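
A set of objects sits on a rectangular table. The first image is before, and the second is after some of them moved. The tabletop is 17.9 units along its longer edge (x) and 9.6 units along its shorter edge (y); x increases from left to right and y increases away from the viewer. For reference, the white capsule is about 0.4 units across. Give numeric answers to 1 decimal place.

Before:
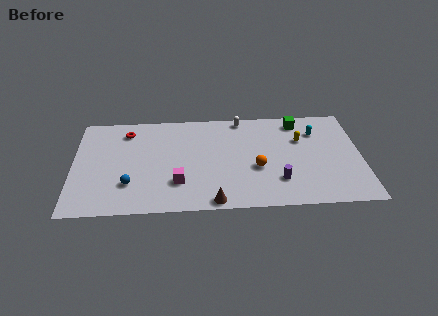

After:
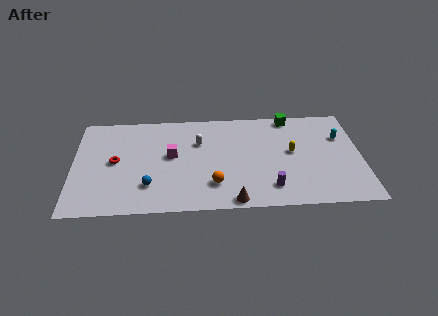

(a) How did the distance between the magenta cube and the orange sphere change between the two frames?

-1.1

They were about 5.0 units apart before and 3.9 after — 1.1 units closer together.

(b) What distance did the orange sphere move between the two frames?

3.0

From (11.4, 3.8) to (8.7, 2.4), the orange sphere covered √(2.7² + 1.4²) ≈ 3.0 units.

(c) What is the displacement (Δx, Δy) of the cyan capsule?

(1.5, -0.6)

The cyan capsule was at about (15.2, 7.1) and moved to about (16.7, 6.5).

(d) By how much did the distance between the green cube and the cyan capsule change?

+2.2

Before: roughly 1.6 units apart; after: 3.8. That's 2.2 units further apart.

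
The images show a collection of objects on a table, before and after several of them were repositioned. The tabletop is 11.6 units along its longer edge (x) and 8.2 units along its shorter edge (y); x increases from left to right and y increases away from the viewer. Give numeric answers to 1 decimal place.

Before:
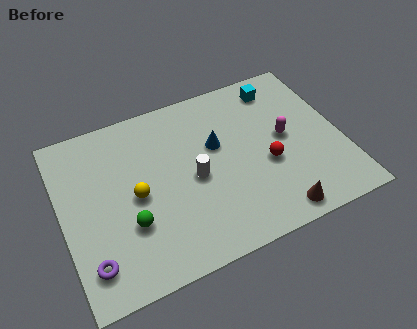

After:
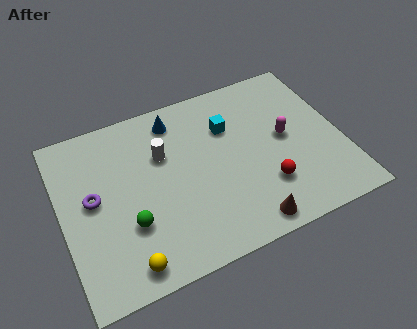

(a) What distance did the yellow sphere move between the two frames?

3.0

The yellow sphere moved from about (3.0, 3.9) to (2.3, 1.0), a distance of √(0.7² + 2.9²) ≈ 3.0.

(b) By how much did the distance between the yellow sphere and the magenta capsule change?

+1.4

Before: roughly 6.3 units apart; after: 7.7. That's 1.4 units further apart.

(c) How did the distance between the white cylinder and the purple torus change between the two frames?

-1.8

They were about 5.0 units apart before and 3.2 after — 1.8 units closer together.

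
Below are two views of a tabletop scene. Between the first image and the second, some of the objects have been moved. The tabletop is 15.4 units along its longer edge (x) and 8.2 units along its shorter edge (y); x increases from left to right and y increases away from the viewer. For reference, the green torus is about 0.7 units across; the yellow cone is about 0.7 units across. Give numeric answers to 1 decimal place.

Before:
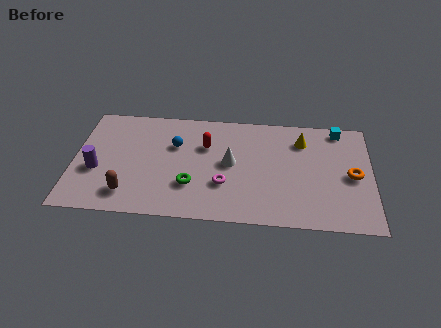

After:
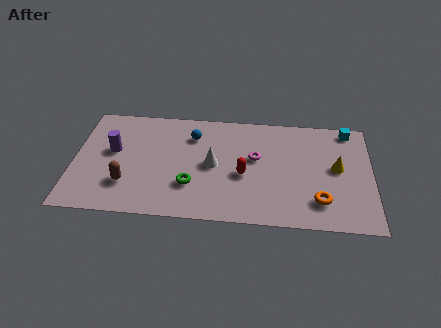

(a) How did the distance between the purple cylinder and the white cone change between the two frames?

-1.8

The distance was about 7.0 in the first image and 5.2 in the second, so they moved 1.8 units closer together.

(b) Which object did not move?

the green torus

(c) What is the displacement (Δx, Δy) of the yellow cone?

(1.8, -1.9)

The yellow cone was at about (11.8, 6.3) and moved to about (13.6, 4.4).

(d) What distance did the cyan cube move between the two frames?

0.5

The cyan cube was near (13.7, 7.3) before and (14.2, 7.3) after, so it travelled √(0.5² + 0.0²) ≈ 0.5 units.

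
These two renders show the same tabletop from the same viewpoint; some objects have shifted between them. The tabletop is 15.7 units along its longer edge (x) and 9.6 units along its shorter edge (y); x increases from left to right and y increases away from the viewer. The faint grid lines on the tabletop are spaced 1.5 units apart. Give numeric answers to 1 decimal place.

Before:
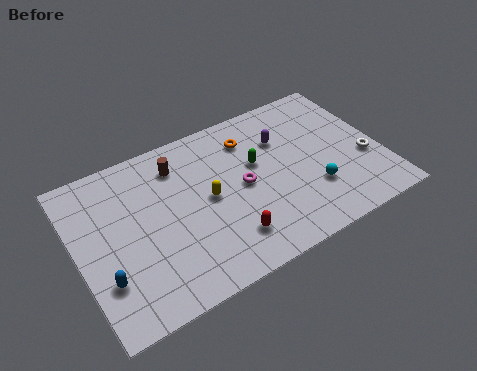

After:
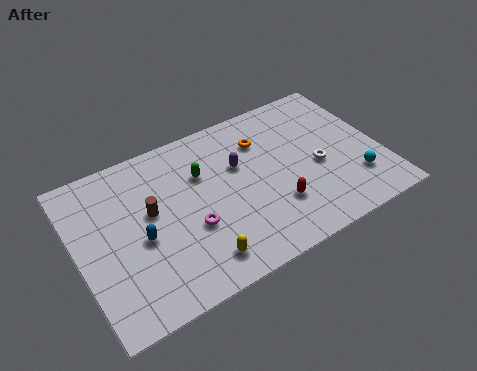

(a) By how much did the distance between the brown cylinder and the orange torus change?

+2.5

Before: roughly 3.8 units apart; after: 6.3. That's 2.5 units further apart.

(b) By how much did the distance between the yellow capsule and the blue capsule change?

-2.3

Before: roughly 6.0 units apart; after: 3.7. That's 2.3 units closer together.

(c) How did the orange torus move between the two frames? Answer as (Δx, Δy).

(0.6, -0.4)

From the two frames, the orange torus sits at roughly (9.3, 7.5) before and (9.9, 7.1) after.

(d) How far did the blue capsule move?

2.4

The blue capsule moved from about (1.1, 2.8) to (3.1, 4.2), a distance of √(2.0² + 1.4²) ≈ 2.4.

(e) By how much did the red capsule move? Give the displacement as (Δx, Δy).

(2.6, 0.7)

From the two frames, the red capsule sits at roughly (7.3, 2.1) before and (9.9, 2.8) after.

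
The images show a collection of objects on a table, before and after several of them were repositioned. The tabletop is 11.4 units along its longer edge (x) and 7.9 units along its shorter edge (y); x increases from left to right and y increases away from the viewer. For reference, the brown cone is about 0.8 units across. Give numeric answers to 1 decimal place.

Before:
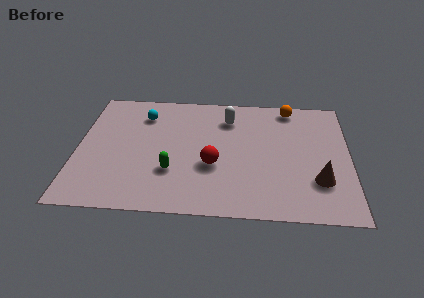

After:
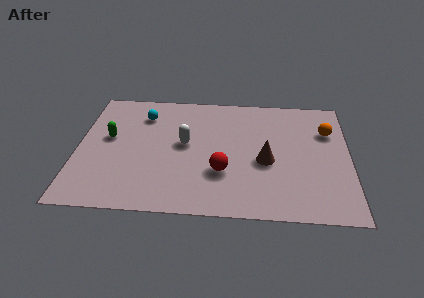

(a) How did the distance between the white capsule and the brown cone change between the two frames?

-1.9

Before: roughly 5.4 units apart; after: 3.5. That's 1.9 units closer together.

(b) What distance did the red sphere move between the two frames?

0.6

The red sphere moved from about (5.7, 3.0) to (6.1, 2.6), a distance of √(0.4² + 0.4²) ≈ 0.6.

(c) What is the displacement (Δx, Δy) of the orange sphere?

(1.6, -1.5)

From the two frames, the orange sphere sits at roughly (8.9, 7.0) before and (10.5, 5.5) after.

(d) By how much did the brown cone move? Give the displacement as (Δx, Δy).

(-2.2, 1.1)

The brown cone started near (10.1, 2.3) and ended near (7.9, 3.4).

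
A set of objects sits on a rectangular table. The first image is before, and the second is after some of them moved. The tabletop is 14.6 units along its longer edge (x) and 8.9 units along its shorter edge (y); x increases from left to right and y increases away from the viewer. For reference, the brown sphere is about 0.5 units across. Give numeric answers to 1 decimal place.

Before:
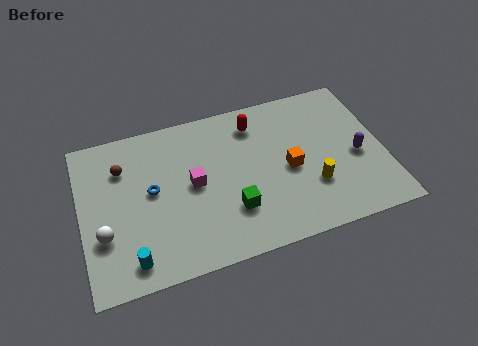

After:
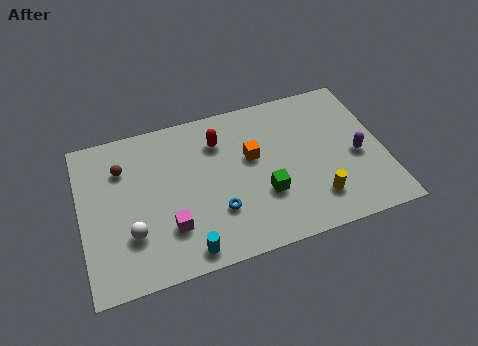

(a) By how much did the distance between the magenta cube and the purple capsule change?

+1.4

Before: roughly 7.9 units apart; after: 9.3. That's 1.4 units further apart.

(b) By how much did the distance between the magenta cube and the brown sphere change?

+0.7

Before: roughly 3.8 units apart; after: 4.5. That's 0.7 units further apart.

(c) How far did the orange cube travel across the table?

2.1

From (10.0, 4.1) to (8.3, 5.3), the orange cube covered √(1.7² + 1.2²) ≈ 2.1 units.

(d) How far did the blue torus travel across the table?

3.7

The blue torus moved from about (3.4, 4.8) to (6.4, 2.7), a distance of √(3.0² + 2.1²) ≈ 3.7.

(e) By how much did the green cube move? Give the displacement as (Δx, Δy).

(1.6, 0.4)

From the two frames, the green cube sits at roughly (7.1, 2.6) before and (8.7, 3.0) after.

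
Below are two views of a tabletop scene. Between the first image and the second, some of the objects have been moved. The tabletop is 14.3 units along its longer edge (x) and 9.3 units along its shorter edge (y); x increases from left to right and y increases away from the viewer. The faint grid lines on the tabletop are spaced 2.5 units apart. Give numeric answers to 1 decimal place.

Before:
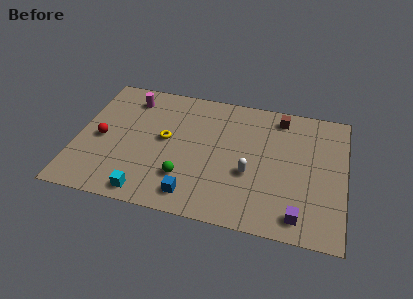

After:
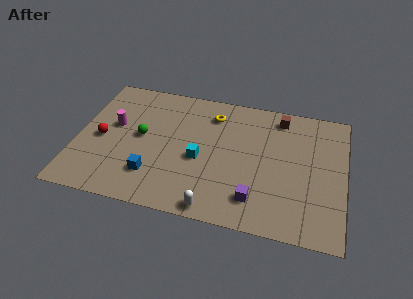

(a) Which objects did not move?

the brown cube and the red sphere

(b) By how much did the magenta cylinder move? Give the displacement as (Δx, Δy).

(-0.7, -2.2)

From the two frames, the magenta cylinder sits at roughly (2.6, 7.6) before and (1.9, 5.4) after.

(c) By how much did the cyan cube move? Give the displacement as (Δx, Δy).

(2.6, 3.0)

From the two frames, the cyan cube sits at roughly (4.0, 1.0) before and (6.6, 4.0) after.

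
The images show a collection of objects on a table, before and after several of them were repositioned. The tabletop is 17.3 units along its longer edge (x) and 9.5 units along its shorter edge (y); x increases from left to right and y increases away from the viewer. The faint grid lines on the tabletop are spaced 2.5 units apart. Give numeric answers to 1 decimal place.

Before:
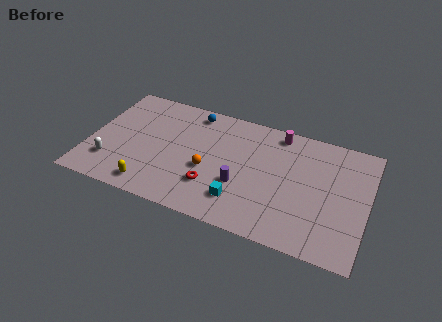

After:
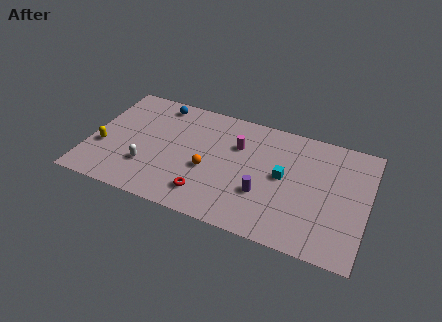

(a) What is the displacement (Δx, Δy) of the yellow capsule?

(-3.3, 2.2)

The yellow capsule was at about (4.2, 1.3) and moved to about (0.9, 3.5).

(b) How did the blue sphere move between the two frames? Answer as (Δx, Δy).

(-2.2, 0.0)

From the two frames, the blue sphere sits at roughly (6.1, 8.3) before and (3.9, 8.3) after.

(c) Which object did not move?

the orange sphere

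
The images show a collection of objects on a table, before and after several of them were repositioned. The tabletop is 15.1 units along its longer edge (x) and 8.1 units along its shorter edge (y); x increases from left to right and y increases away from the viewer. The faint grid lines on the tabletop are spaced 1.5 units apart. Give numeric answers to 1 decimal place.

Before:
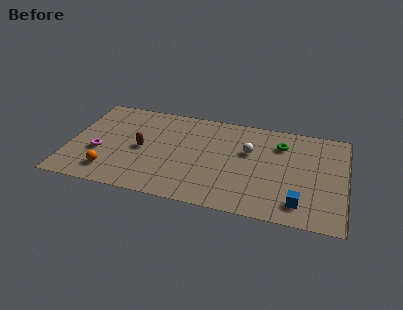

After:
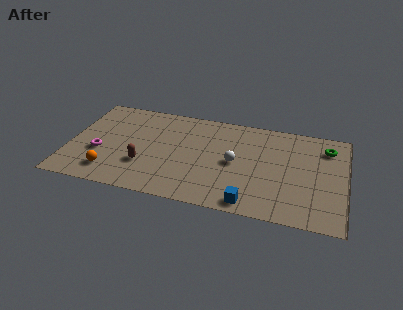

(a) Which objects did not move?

the magenta torus and the orange sphere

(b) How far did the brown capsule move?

1.3

The brown capsule was near (4.0, 3.9) before and (4.2, 2.6) after, so it travelled √(0.2² + 1.3²) ≈ 1.3 units.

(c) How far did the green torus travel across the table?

2.5

The green torus was near (11.5, 6.1) before and (14.0, 6.4) after, so it travelled √(2.5² + 0.3²) ≈ 2.5 units.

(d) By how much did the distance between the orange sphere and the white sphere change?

-1.1

The distance was about 8.2 in the first image and 7.1 in the second, so they moved 1.1 units closer together.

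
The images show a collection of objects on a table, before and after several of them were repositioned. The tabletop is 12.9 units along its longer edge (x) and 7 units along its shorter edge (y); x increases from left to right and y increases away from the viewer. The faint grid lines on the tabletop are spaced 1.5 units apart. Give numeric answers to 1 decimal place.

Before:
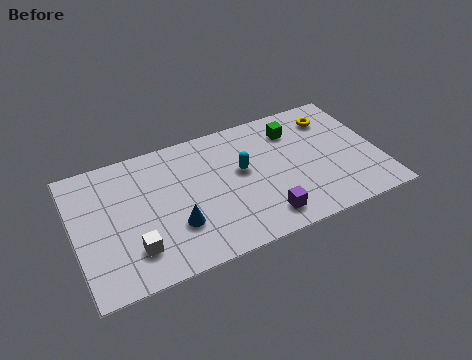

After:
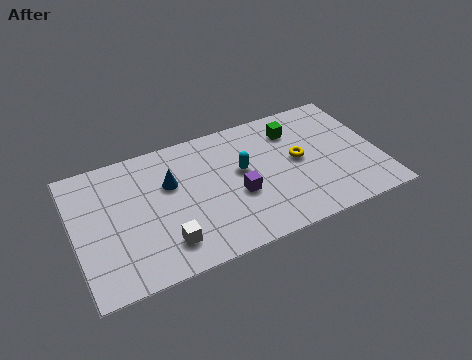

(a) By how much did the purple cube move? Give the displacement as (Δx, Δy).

(-0.9, 1.6)

From the two frames, the purple cube sits at roughly (7.7, 1.2) before and (6.8, 2.8) after.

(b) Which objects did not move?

the cyan capsule and the green cube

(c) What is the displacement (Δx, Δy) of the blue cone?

(0.0, 2.3)

From the two frames, the blue cone sits at roughly (4.1, 2.2) before and (4.1, 4.5) after.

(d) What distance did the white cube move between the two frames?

1.3

The white cube was near (2.3, 1.7) before and (3.6, 1.5) after, so it travelled √(1.3² + 0.2²) ≈ 1.3 units.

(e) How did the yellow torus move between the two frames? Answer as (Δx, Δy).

(-1.7, -1.8)

The yellow torus was at about (11.2, 5.5) and moved to about (9.5, 3.7).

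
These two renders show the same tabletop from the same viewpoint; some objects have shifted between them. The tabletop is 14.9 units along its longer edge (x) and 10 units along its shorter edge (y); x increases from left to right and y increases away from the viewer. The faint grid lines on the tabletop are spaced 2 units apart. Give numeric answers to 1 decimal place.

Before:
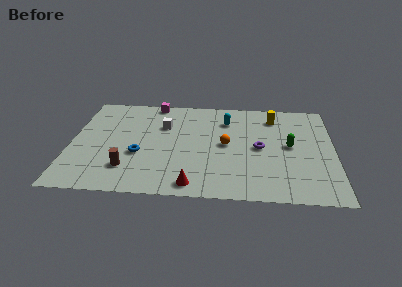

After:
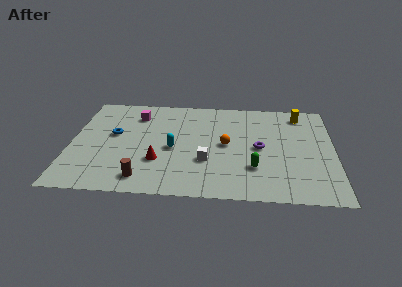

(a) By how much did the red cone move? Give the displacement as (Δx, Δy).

(-2.0, 2.1)

The red cone was at about (7.0, 1.1) and moved to about (5.0, 3.2).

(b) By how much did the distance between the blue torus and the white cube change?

+2.5

They were about 3.3 units apart before and 5.8 after — 2.5 units further apart.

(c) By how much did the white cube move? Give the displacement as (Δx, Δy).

(2.5, -3.4)

The white cube started near (5.2, 6.8) and ended near (7.7, 3.4).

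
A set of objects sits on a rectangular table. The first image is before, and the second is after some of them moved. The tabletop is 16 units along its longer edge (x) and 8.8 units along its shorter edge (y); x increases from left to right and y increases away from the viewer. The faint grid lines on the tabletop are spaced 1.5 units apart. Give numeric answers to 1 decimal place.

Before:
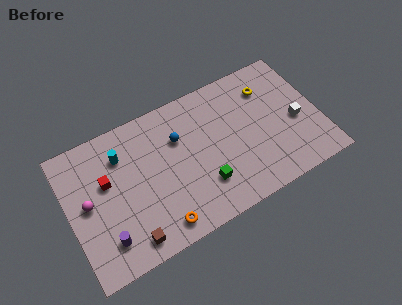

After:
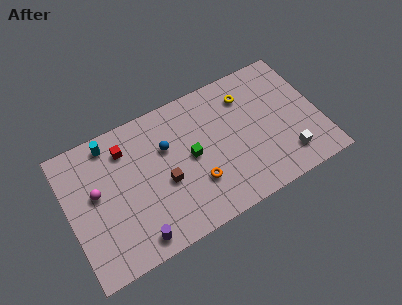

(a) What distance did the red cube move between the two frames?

2.1

From (2.5, 5.4) to (3.9, 6.9), the red cube covered √(1.4² + 1.5²) ≈ 2.1 units.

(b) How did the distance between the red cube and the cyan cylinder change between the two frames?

-0.4

They were about 1.6 units apart before and 1.2 after — 0.4 units closer together.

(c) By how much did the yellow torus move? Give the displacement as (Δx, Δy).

(-1.4, 0.1)

From the two frames, the yellow torus sits at roughly (13.1, 6.7) before and (11.7, 6.8) after.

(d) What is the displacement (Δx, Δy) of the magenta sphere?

(0.6, 0.4)

The magenta sphere was at about (1.2, 4.6) and moved to about (1.8, 5.0).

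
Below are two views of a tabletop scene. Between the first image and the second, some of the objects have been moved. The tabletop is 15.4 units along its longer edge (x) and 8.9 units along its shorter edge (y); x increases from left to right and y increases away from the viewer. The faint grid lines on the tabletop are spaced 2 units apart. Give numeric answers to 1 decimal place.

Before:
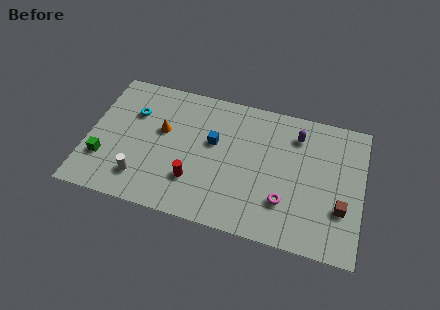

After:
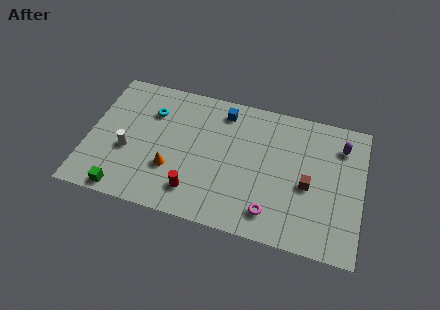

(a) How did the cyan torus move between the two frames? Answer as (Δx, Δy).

(1.0, 0.3)

From the two frames, the cyan torus sits at roughly (2.4, 6.1) before and (3.4, 6.4) after.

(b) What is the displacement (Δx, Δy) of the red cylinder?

(0.1, -0.7)

The red cylinder was at about (6.1, 2.5) and moved to about (6.2, 1.8).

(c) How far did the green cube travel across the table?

2.2

The green cube was near (1.0, 2.6) before and (2.3, 0.8) after, so it travelled √(1.3² + 1.8²) ≈ 2.2 units.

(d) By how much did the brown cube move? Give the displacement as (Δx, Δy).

(-1.9, 1.0)

The brown cube was at about (14.3, 2.9) and moved to about (12.4, 3.9).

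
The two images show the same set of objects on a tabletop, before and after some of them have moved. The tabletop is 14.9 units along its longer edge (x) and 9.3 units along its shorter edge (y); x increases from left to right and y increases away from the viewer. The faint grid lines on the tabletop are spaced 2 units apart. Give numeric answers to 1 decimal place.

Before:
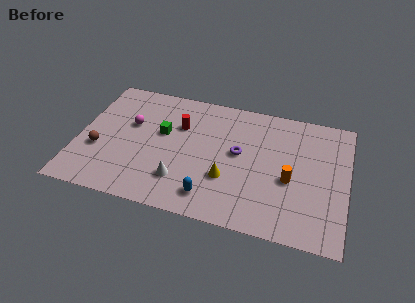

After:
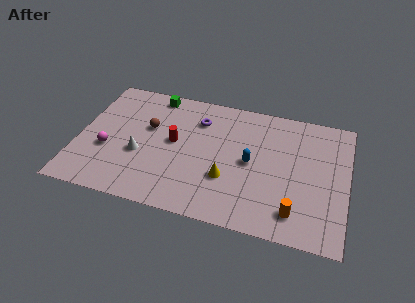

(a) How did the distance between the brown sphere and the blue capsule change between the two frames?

-0.7

Before: roughly 6.6 units apart; after: 5.9. That's 0.7 units closer together.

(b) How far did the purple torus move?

3.1

The purple torus moved from about (8.9, 5.1) to (6.5, 7.0), a distance of √(2.4² + 1.9²) ≈ 3.1.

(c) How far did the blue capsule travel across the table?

3.6

The blue capsule was near (7.6, 1.6) before and (9.6, 4.6) after, so it travelled √(2.0² + 3.0²) ≈ 3.6 units.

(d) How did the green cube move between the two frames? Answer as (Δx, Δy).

(-0.7, 2.8)

The green cube was at about (4.6, 5.5) and moved to about (3.9, 8.3).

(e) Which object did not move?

the yellow cone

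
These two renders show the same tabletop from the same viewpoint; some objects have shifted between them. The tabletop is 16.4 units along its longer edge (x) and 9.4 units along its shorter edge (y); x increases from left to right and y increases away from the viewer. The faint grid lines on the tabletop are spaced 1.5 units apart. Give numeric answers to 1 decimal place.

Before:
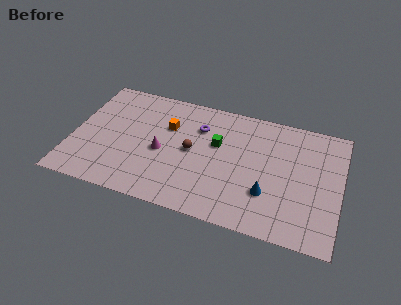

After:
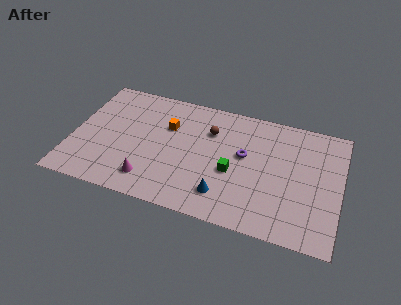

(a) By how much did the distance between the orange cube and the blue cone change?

-1.5

The distance was about 7.2 in the first image and 5.7 in the second, so they moved 1.5 units closer together.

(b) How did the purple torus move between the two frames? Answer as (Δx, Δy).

(2.9, -1.4)

The purple torus started near (7.6, 6.8) and ended near (10.5, 5.4).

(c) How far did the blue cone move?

2.8

From (12.1, 2.9) to (9.5, 2.0), the blue cone covered √(2.6² + 0.9²) ≈ 2.8 units.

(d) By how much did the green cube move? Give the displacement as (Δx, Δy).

(1.1, -1.9)

From the two frames, the green cube sits at roughly (8.8, 5.8) before and (9.9, 3.9) after.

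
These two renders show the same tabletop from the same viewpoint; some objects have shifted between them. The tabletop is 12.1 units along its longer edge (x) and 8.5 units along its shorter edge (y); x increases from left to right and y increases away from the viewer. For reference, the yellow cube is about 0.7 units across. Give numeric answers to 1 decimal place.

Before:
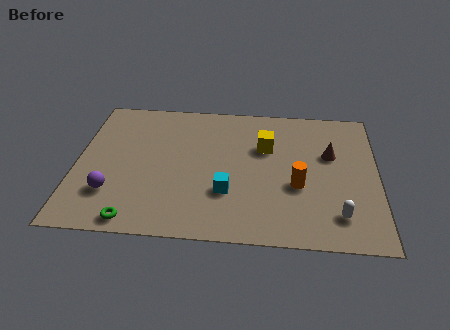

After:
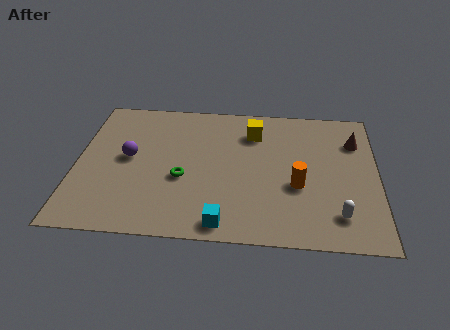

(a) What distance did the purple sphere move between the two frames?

2.3

The purple sphere was near (1.5, 2.3) before and (2.1, 4.5) after, so it travelled √(0.6² + 2.2²) ≈ 2.3 units.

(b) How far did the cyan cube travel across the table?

1.8

From (6.1, 2.7) to (6.0, 0.9), the cyan cube covered √(0.1² + 1.8²) ≈ 1.8 units.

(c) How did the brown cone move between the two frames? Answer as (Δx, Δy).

(1.0, 0.9)

From the two frames, the brown cone sits at roughly (10.2, 5.3) before and (11.2, 6.2) after.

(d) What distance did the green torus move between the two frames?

3.2

From (2.5, 0.8) to (4.3, 3.4), the green torus covered √(1.8² + 2.6²) ≈ 3.2 units.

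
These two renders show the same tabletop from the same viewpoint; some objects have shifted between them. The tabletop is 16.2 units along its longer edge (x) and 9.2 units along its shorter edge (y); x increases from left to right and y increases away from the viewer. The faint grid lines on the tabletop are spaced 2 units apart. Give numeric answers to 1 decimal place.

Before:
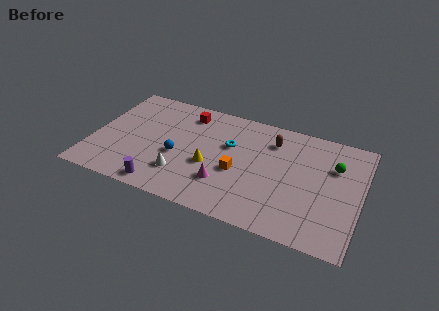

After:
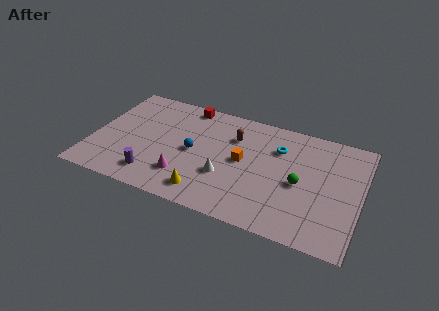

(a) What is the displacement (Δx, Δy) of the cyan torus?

(2.9, 0.8)

From the two frames, the cyan torus sits at roughly (8.2, 5.8) before and (11.1, 6.6) after.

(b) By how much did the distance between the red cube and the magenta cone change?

+0.3

Before: roughly 5.7 units apart; after: 6.0. That's 0.3 units further apart.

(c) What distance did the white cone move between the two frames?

2.7

From (5.6, 2.4) to (8.2, 3.2), the white cone covered √(2.6² + 0.8²) ≈ 2.7 units.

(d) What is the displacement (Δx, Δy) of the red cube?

(-0.1, 0.7)

The red cube was at about (5.4, 7.6) and moved to about (5.3, 8.3).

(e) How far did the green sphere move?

2.8

The green sphere was near (14.5, 6.3) before and (12.6, 4.2) after, so it travelled √(1.9² + 2.1²) ≈ 2.8 units.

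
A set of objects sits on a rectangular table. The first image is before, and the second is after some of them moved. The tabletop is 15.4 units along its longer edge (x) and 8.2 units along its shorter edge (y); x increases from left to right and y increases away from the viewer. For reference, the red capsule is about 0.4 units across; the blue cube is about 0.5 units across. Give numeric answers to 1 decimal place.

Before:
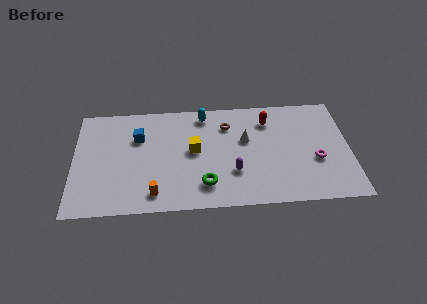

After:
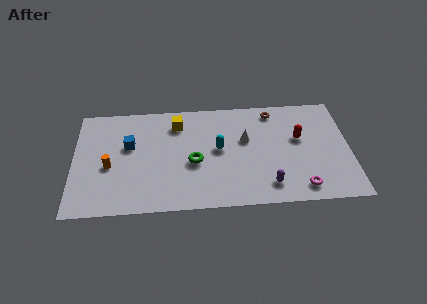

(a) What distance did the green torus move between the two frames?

1.8

From (7.3, 1.8) to (6.7, 3.5), the green torus covered √(0.6² + 1.7²) ≈ 1.8 units.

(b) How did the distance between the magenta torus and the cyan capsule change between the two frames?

-1.8

They were about 7.3 units apart before and 5.5 after — 1.8 units closer together.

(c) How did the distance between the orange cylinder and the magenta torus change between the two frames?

+1.6

They were about 9.2 units apart before and 10.8 after — 1.6 units further apart.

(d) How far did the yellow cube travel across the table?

2.3

From (6.7, 4.4) to (5.8, 6.5), the yellow cube covered √(0.9² + 2.1²) ≈ 2.3 units.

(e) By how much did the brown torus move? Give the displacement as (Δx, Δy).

(2.6, 0.9)

From the two frames, the brown torus sits at roughly (8.6, 6.2) before and (11.2, 7.1) after.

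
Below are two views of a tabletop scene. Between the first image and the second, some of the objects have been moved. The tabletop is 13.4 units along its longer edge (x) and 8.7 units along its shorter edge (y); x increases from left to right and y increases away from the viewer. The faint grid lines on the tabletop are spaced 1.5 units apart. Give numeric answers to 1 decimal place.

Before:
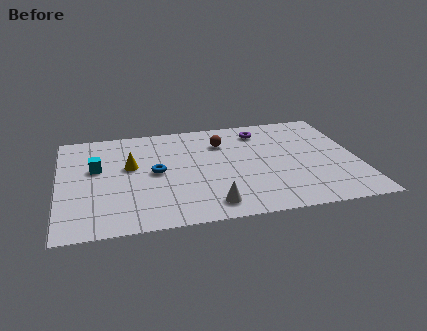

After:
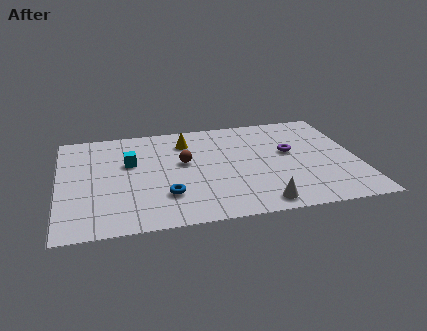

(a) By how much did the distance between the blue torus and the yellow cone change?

+3.2

Before: roughly 1.3 units apart; after: 4.5. That's 3.2 units further apart.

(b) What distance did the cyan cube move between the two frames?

1.5

The cyan cube was near (1.7, 5.2) before and (3.2, 5.4) after, so it travelled √(1.5² + 0.2²) ≈ 1.5 units.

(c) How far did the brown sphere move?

2.3

The brown sphere moved from about (7.4, 6.4) to (5.6, 5.0), a distance of √(1.8² + 1.4²) ≈ 2.3.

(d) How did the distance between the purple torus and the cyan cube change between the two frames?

-0.5

They were about 7.7 units apart before and 7.2 after — 0.5 units closer together.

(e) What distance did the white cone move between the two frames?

2.2

The white cone moved from about (6.6, 1.3) to (8.8, 1.0), a distance of √(2.2² + 0.3²) ≈ 2.2.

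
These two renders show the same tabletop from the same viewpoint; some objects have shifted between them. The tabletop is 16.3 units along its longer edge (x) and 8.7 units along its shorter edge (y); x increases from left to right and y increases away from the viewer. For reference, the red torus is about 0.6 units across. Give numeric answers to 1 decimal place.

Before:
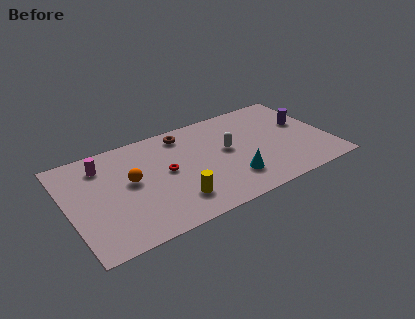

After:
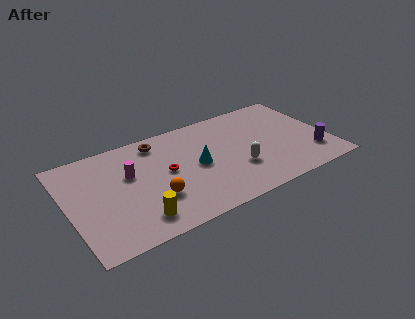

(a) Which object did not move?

the red torus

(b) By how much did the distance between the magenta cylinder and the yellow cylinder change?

-2.5

Before: roughly 6.3 units apart; after: 3.8. That's 2.5 units closer together.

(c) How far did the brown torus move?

1.7

The brown torus moved from about (7.6, 7.4) to (5.9, 7.4), a distance of √(1.7² + 0.0²) ≈ 1.7.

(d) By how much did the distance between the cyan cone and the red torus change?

-2.6

The distance was about 4.5 in the first image and 1.9 in the second, so they moved 2.6 units closer together.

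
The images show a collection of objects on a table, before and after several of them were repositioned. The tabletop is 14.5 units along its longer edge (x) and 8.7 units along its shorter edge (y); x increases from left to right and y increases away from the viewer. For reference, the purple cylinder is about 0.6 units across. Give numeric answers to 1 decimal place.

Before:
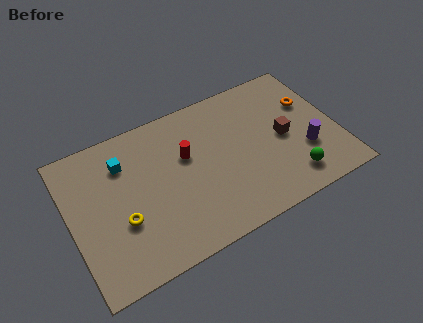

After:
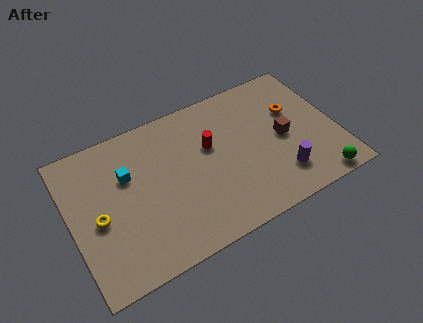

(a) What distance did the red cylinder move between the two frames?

1.3

From (6.4, 5.4) to (7.7, 5.4), the red cylinder covered √(1.3² + 0.0²) ≈ 1.3 units.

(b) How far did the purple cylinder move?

1.7

The purple cylinder moved from about (12.6, 2.9) to (11.1, 2.0), a distance of √(1.5² + 0.9²) ≈ 1.7.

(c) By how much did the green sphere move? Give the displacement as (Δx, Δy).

(1.4, -0.8)

The green sphere started near (11.6, 1.6) and ended near (13.0, 0.8).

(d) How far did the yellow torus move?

1.4

From (2.6, 3.2) to (1.4, 3.9), the yellow torus covered √(1.2² + 0.7²) ≈ 1.4 units.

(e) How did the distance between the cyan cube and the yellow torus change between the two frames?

-0.8

The distance was about 3.3 in the first image and 2.5 in the second, so they moved 0.8 units closer together.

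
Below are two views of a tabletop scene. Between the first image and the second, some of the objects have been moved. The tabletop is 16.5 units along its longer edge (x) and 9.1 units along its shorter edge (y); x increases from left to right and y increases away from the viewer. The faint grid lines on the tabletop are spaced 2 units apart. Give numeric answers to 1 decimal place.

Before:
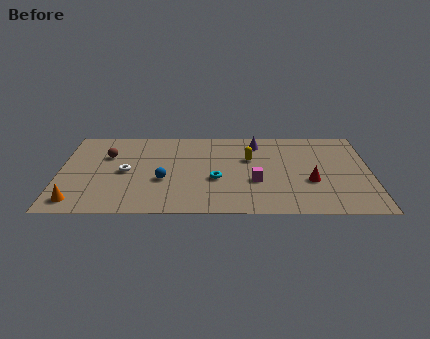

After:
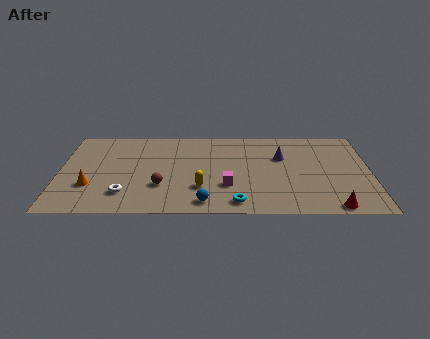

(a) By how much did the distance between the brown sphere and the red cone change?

-1.9

They were about 11.1 units apart before and 9.2 after — 1.9 units closer together.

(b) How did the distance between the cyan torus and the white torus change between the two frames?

+1.1

Before: roughly 4.9 units apart; after: 6.0. That's 1.1 units further apart.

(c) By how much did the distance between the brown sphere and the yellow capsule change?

-5.5

The distance was about 7.6 in the first image and 2.1 in the second, so they moved 5.5 units closer together.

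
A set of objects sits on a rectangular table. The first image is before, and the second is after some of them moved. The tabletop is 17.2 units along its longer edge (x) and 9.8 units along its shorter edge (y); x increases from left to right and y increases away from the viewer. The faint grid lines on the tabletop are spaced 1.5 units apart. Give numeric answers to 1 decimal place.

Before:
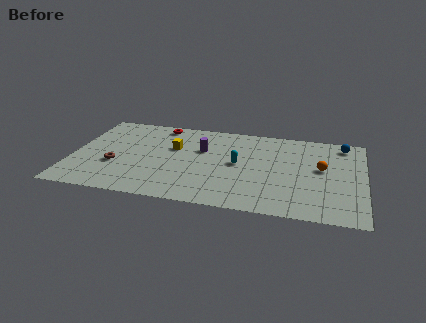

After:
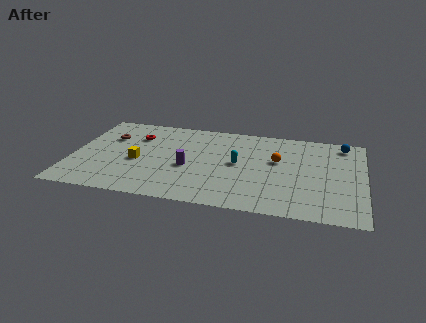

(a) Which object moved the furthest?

the brown torus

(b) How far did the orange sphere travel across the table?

2.6

From (14.7, 5.5) to (12.1, 5.9), the orange sphere covered √(2.6² + 0.4²) ≈ 2.6 units.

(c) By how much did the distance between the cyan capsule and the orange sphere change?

-2.5

They were about 4.9 units apart before and 2.4 after — 2.5 units closer together.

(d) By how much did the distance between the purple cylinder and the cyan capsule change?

+0.6

Before: roughly 2.5 units apart; after: 3.1. That's 0.6 units further apart.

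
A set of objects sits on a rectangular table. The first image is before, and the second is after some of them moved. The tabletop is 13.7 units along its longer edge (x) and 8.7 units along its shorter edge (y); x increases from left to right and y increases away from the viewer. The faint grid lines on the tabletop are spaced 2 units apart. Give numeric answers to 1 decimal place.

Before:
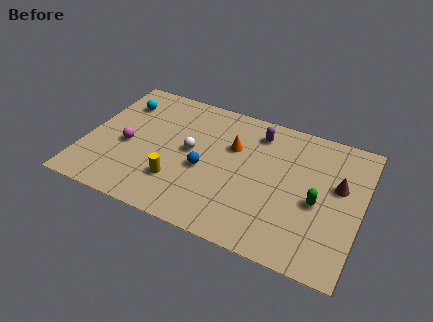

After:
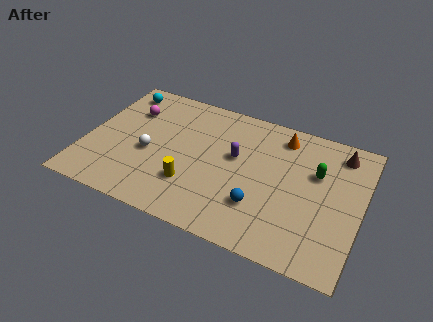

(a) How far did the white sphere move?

2.2

From (5.2, 4.6) to (3.2, 3.7), the white sphere covered √(2.0² + 0.9²) ≈ 2.2 units.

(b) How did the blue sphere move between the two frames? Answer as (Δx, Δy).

(2.9, -1.2)

From the two frames, the blue sphere sits at roughly (6.0, 3.7) before and (8.9, 2.5) after.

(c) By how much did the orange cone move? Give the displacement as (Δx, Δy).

(2.3, 1.6)

From the two frames, the orange cone sits at roughly (7.2, 5.7) before and (9.5, 7.3) after.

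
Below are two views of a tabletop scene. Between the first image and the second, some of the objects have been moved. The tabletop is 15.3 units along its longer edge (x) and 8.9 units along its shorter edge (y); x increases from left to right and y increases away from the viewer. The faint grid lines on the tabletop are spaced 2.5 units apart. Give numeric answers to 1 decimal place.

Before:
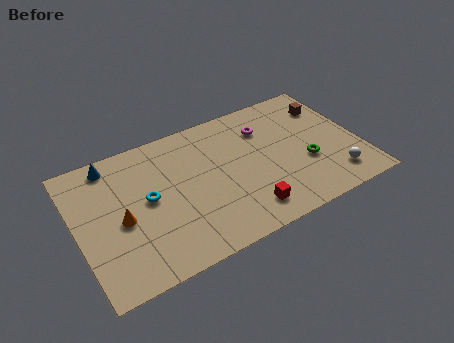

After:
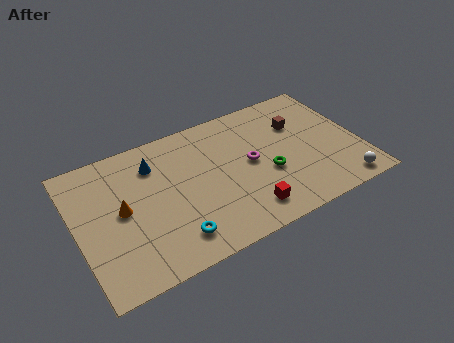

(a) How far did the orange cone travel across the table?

0.6

The orange cone moved from about (2.3, 4.0) to (2.4, 4.6), a distance of √(0.1² + 0.6²) ≈ 0.6.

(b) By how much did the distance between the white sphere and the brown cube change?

+0.3

They were about 5.0 units apart before and 5.3 after — 0.3 units further apart.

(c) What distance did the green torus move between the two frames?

2.1

The green torus moved from about (12.3, 3.3) to (10.2, 3.5), a distance of √(2.1² + 0.2²) ≈ 2.1.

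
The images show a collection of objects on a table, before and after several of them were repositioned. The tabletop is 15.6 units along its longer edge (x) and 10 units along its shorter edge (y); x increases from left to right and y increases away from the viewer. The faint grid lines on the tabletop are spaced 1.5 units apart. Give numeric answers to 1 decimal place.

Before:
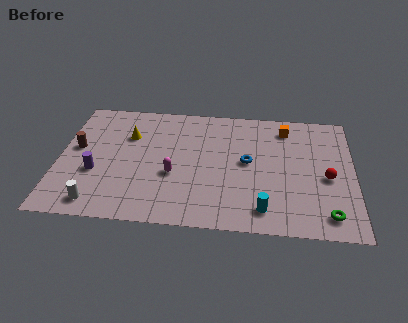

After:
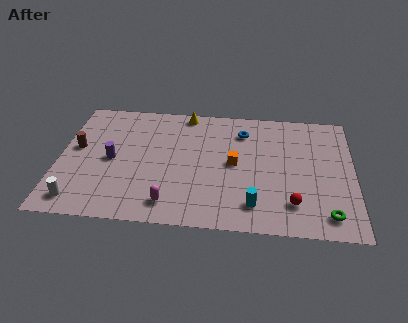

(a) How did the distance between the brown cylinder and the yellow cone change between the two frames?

+3.7

Before: roughly 3.0 units apart; after: 6.7. That's 3.7 units further apart.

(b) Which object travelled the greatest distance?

the orange cube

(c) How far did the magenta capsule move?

2.3

From (6.1, 3.9) to (6.0, 1.6), the magenta capsule covered √(0.1² + 2.3²) ≈ 2.3 units.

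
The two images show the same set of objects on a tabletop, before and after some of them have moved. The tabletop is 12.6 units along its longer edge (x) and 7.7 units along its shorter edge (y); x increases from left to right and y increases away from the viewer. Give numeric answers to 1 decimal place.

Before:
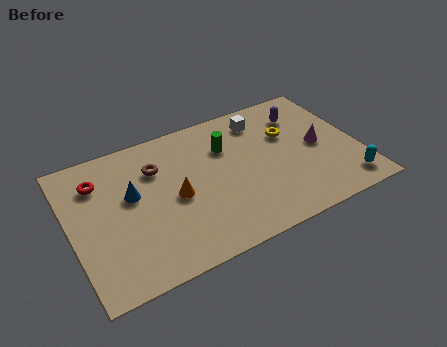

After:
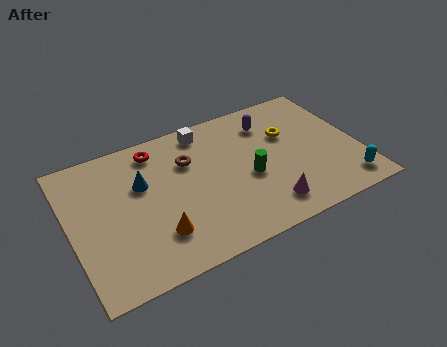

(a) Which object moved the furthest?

the magenta cone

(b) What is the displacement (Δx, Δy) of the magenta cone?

(-2.7, -2.4)

The magenta cone was at about (10.9, 3.8) and moved to about (8.2, 1.4).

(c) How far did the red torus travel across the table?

2.7

The red torus was near (1.4, 5.8) before and (4.0, 6.5) after, so it travelled √(2.6² + 0.7²) ≈ 2.7 units.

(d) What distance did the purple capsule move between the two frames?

1.5

The purple capsule moved from about (10.5, 5.9) to (9.0, 6.0), a distance of √(1.5² + 0.1²) ≈ 1.5.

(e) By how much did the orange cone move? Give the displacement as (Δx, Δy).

(-1.0, -1.6)

The orange cone started near (4.5, 3.6) and ended near (3.5, 2.0).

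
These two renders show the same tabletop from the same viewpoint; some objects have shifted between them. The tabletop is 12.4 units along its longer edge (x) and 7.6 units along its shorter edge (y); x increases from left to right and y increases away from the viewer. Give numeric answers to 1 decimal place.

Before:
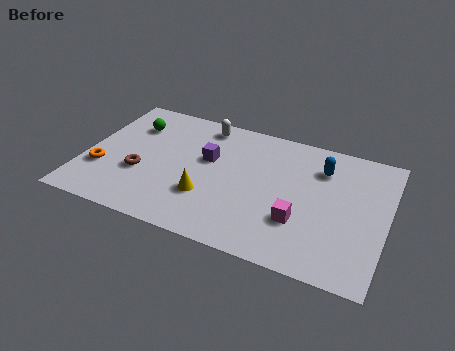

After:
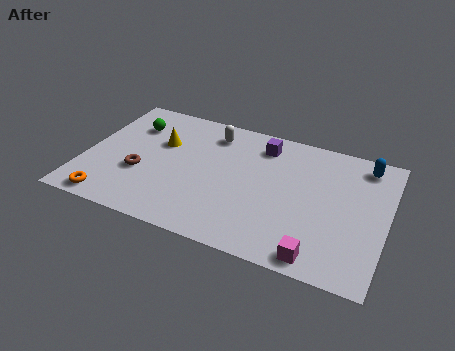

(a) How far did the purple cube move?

2.6

The purple cube was near (5.0, 4.6) before and (7.1, 6.2) after, so it travelled √(2.1² + 1.6²) ≈ 2.6 units.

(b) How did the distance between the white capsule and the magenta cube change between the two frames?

+1.2

Before: roughly 6.1 units apart; after: 7.3. That's 1.2 units further apart.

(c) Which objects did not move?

the brown torus and the green sphere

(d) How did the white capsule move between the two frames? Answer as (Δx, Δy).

(0.4, -0.4)

The white capsule started near (4.6, 6.6) and ended near (5.0, 6.2).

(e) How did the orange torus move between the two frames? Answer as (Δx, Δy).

(0.6, -1.7)

The orange torus was at about (0.8, 2.5) and moved to about (1.4, 0.8).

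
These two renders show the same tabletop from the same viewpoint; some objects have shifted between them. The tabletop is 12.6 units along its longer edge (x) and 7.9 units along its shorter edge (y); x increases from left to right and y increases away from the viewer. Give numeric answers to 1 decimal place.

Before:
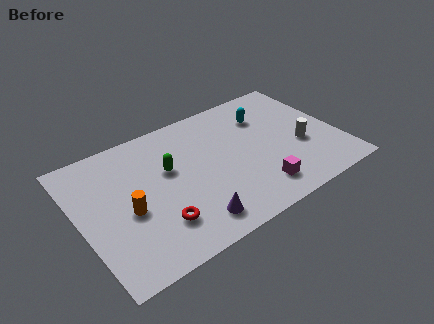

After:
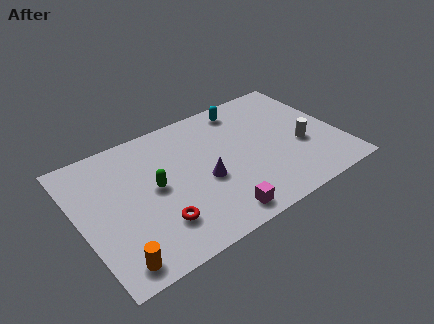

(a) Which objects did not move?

the white cylinder and the red torus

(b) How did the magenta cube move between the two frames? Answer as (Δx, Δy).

(-2.1, -0.5)

The magenta cube was at about (8.2, 1.5) and moved to about (6.1, 1.0).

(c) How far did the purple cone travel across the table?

2.2

From (4.9, 1.3) to (5.9, 3.3), the purple cone covered √(1.0² + 2.0²) ≈ 2.2 units.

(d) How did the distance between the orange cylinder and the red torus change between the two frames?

+0.6

They were about 1.8 units apart before and 2.4 after — 0.6 units further apart.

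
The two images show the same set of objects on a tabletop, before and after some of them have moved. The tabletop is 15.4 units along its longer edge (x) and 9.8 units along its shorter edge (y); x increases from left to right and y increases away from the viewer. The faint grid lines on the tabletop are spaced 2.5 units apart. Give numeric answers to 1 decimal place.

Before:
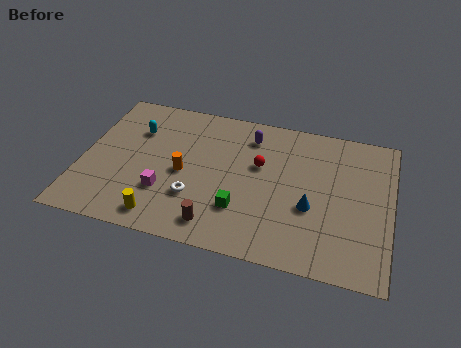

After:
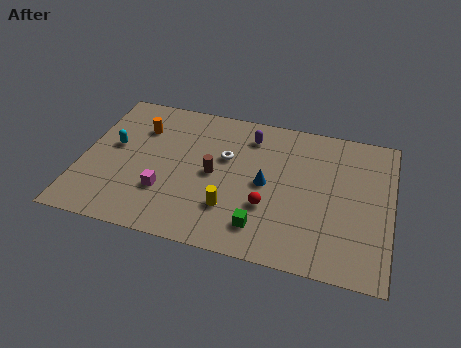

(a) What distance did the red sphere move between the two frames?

2.8

From (8.8, 6.0) to (9.4, 3.3), the red sphere covered √(0.6² + 2.7²) ≈ 2.8 units.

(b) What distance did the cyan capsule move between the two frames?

1.7

The cyan capsule was near (2.5, 6.9) before and (1.5, 5.5) after, so it travelled √(1.0² + 1.4²) ≈ 1.7 units.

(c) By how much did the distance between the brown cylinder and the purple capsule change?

-3.0

They were about 6.5 units apart before and 3.5 after — 3.0 units closer together.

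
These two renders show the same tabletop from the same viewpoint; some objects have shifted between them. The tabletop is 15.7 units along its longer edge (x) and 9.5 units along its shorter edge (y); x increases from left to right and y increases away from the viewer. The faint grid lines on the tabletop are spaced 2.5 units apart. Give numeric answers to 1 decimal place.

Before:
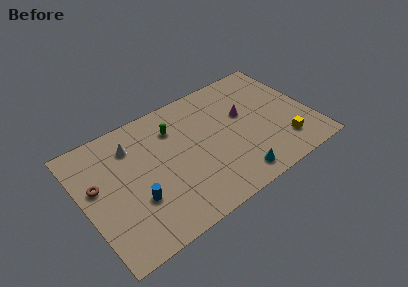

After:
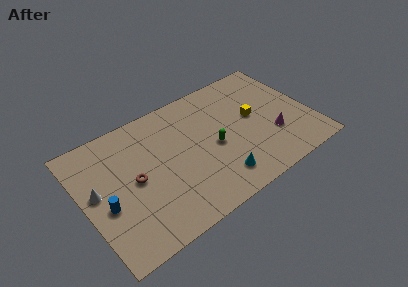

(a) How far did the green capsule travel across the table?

3.6

The green capsule was near (6.6, 7.1) before and (8.9, 4.3) after, so it travelled √(2.3² + 2.8²) ≈ 3.6 units.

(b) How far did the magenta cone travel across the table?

3.1

The magenta cone was near (11.3, 5.7) before and (12.9, 3.1) after, so it travelled √(1.6² + 2.6²) ≈ 3.1 units.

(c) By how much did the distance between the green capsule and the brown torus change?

-0.3

Before: roughly 5.8 units apart; after: 5.5. That's 0.3 units closer together.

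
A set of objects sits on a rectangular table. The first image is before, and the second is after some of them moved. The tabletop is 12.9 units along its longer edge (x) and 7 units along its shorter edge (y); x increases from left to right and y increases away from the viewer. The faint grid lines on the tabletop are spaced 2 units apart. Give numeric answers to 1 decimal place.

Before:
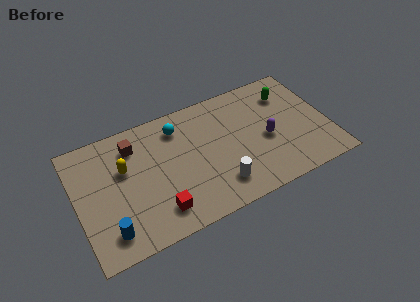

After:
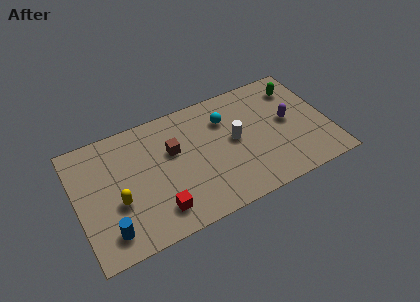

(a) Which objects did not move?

the blue cylinder and the red cube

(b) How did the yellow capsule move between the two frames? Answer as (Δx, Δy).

(-0.5, -1.7)

The yellow capsule was at about (2.5, 4.4) and moved to about (2.0, 2.7).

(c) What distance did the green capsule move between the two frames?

0.5

The green capsule moved from about (11.1, 5.3) to (11.6, 5.5), a distance of √(0.5² + 0.2²) ≈ 0.5.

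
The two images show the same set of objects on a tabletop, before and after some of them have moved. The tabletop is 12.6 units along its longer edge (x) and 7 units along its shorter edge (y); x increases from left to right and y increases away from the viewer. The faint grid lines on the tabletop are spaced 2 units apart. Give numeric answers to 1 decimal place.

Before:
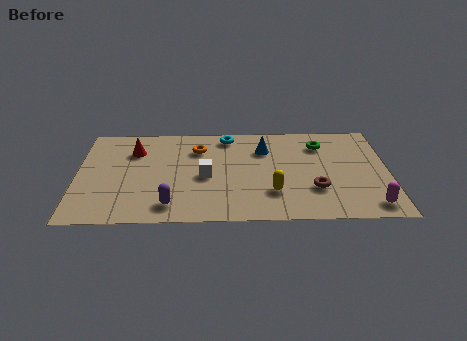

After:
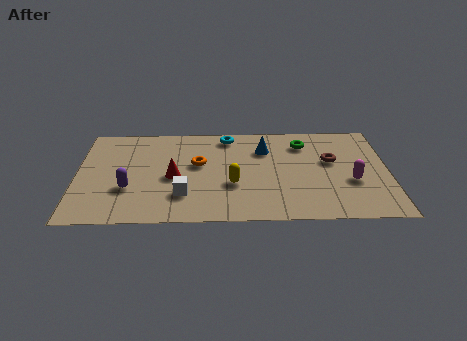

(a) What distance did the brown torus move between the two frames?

2.1

The brown torus was near (9.6, 2.2) before and (10.3, 4.2) after, so it travelled √(0.7² + 2.0²) ≈ 2.1 units.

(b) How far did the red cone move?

2.5

From (2.3, 5.1) to (3.9, 3.2), the red cone covered √(1.6² + 1.9²) ≈ 2.5 units.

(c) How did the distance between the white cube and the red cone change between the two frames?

-2.1

They were about 3.5 units apart before and 1.4 after — 2.1 units closer together.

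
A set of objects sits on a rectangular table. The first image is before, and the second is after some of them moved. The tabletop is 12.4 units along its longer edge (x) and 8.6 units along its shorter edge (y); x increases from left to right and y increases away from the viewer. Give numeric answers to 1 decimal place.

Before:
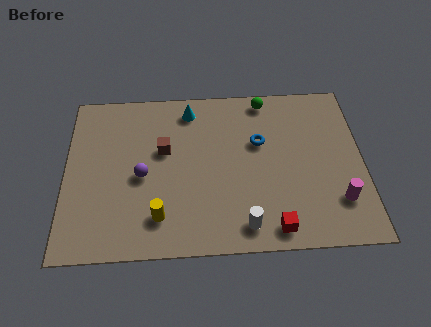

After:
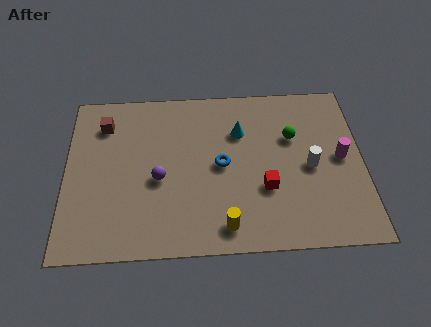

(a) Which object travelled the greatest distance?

the white cylinder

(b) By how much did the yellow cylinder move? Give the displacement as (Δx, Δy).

(2.7, -0.6)

The yellow cylinder was at about (3.9, 1.8) and moved to about (6.6, 1.2).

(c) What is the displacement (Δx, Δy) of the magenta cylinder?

(0.2, 2.2)

From the two frames, the magenta cylinder sits at roughly (11.3, 2.2) before and (11.5, 4.4) after.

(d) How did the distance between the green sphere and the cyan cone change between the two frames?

-1.0

Before: roughly 3.2 units apart; after: 2.2. That's 1.0 units closer together.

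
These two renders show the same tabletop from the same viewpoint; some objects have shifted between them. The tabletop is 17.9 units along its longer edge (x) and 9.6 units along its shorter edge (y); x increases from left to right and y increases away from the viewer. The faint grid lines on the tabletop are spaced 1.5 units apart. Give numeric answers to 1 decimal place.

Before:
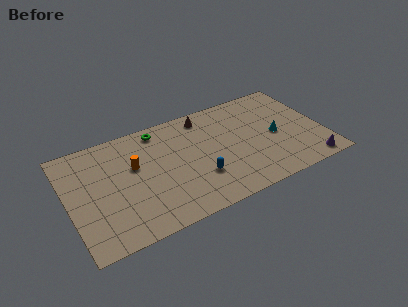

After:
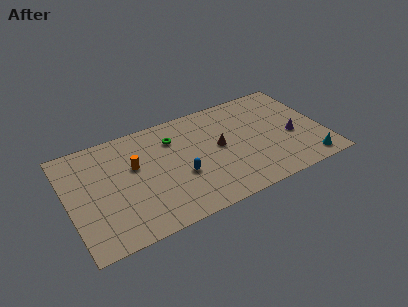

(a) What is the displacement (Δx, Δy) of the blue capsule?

(-1.2, 0.7)

The blue capsule was at about (8.9, 3.0) and moved to about (7.7, 3.7).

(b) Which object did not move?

the orange cylinder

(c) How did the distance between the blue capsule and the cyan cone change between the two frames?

+3.2

They were about 5.9 units apart before and 9.1 after — 3.2 units further apart.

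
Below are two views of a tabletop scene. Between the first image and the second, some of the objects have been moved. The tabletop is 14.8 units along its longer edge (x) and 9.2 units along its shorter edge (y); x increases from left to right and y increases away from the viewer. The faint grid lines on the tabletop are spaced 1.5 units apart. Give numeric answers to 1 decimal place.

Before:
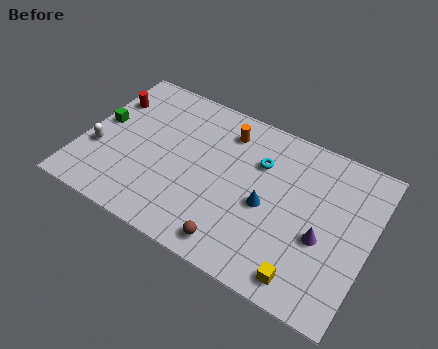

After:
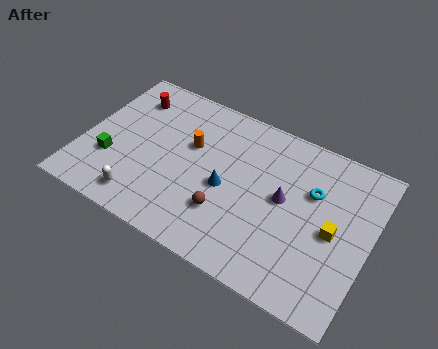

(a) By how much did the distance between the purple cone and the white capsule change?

-3.9

The distance was about 11.6 in the first image and 7.7 in the second, so they moved 3.9 units closer together.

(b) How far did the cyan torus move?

2.8

From (8.9, 6.4) to (11.7, 6.0), the cyan torus covered √(2.8² + 0.4²) ≈ 2.8 units.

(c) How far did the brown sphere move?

1.7

The brown sphere moved from about (8.4, 1.2) to (7.7, 2.7), a distance of √(0.7² + 1.5²) ≈ 1.7.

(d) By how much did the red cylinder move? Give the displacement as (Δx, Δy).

(1.0, 0.6)

The red cylinder started near (0.9, 6.6) and ended near (1.9, 7.2).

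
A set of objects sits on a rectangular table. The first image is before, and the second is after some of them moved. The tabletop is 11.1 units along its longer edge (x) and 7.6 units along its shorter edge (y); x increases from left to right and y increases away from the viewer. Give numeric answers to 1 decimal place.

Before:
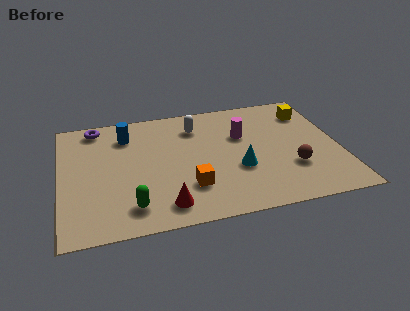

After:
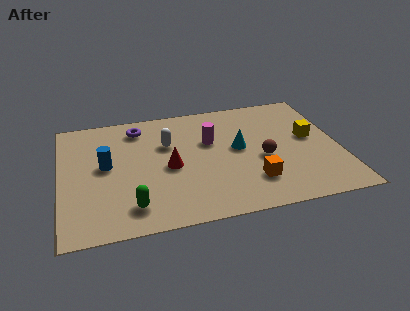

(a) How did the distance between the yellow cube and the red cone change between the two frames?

-2.0

They were about 7.7 units apart before and 5.7 after — 2.0 units closer together.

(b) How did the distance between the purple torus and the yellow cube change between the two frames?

-1.5

They were about 8.6 units apart before and 7.1 after — 1.5 units closer together.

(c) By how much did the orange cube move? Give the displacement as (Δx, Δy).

(2.5, -0.2)

The orange cube started near (5.0, 2.1) and ended near (7.5, 1.9).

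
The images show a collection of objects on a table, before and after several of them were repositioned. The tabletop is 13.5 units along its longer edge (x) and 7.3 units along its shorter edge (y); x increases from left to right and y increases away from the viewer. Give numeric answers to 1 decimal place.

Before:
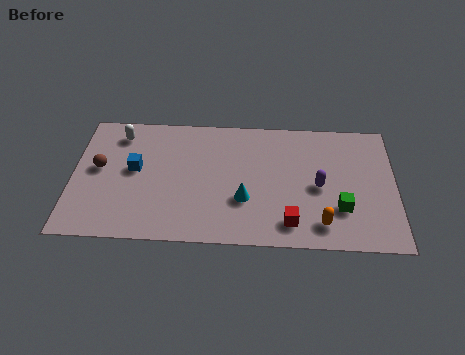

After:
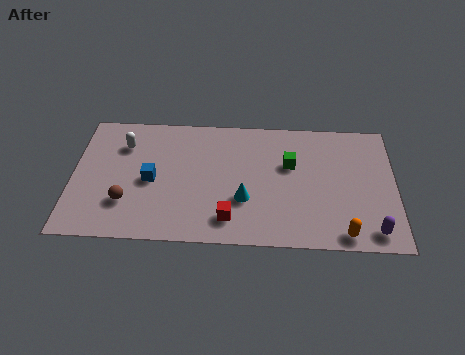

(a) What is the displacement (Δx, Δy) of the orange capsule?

(0.9, -0.5)

The orange capsule was at about (10.4, 1.3) and moved to about (11.3, 0.8).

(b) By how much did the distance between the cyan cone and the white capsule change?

-0.5

The distance was about 6.4 in the first image and 5.9 in the second, so they moved 0.5 units closer together.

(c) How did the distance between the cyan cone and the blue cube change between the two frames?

-0.8

Before: roughly 4.8 units apart; after: 4.0. That's 0.8 units closer together.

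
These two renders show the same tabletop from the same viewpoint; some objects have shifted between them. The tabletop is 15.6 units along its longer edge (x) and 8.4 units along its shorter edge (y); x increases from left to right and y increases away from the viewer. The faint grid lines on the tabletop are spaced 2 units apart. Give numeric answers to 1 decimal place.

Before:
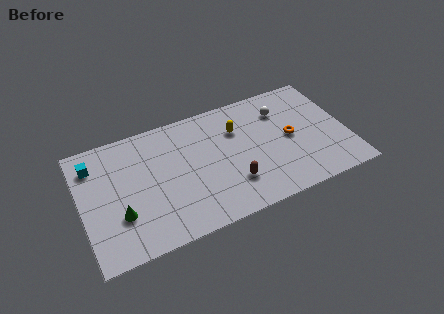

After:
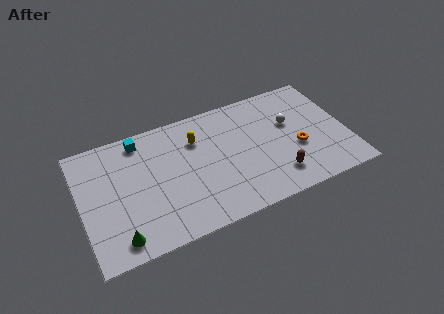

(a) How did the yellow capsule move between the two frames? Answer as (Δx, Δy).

(-2.4, 0.2)

The yellow capsule started near (9.3, 5.9) and ended near (6.9, 6.1).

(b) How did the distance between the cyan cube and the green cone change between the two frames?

+2.3

They were about 4.1 units apart before and 6.4 after — 2.3 units further apart.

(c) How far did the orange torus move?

0.9

The orange torus was near (12.3, 4.2) before and (12.6, 3.3) after, so it travelled √(0.3² + 0.9²) ≈ 0.9 units.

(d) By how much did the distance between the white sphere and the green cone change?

+0.7

The distance was about 10.5 in the first image and 11.2 in the second, so they moved 0.7 units further apart.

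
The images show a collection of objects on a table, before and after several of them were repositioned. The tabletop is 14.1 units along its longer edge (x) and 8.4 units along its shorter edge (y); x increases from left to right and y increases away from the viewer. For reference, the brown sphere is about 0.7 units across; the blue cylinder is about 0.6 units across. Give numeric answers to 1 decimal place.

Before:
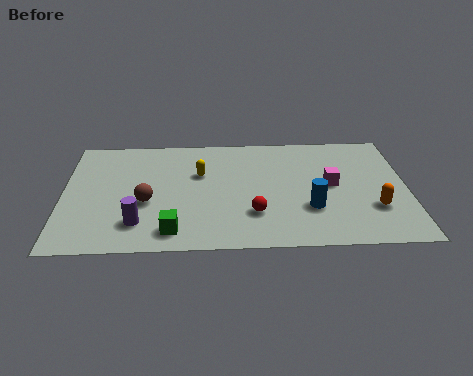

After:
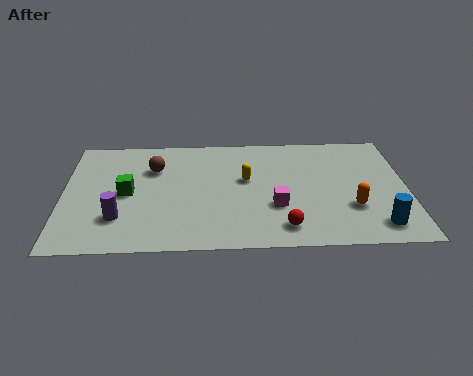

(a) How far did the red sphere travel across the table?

1.6

The red sphere was near (7.8, 2.4) before and (9.0, 1.4) after, so it travelled √(1.2² + 1.0²) ≈ 1.6 units.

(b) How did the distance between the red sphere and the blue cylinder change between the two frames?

+1.5

The distance was about 2.3 in the first image and 3.8 in the second, so they moved 1.5 units further apart.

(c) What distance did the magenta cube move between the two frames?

2.7

The magenta cube moved from about (11.0, 4.4) to (8.7, 2.9), a distance of √(2.3² + 1.5²) ≈ 2.7.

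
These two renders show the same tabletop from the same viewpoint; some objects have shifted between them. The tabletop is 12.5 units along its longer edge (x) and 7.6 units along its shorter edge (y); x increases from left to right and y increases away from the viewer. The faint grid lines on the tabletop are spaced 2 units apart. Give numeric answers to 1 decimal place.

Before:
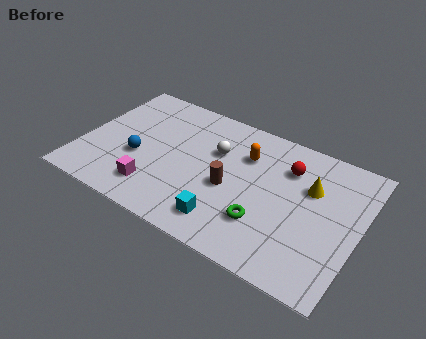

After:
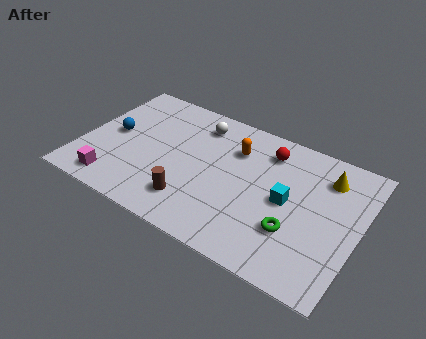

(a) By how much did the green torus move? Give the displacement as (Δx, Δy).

(1.3, 0.2)

The green torus started near (8.5, 2.2) and ended near (9.8, 2.4).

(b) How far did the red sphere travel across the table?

1.1

From (9.1, 5.6) to (8.1, 6.1), the red sphere covered √(1.0² + 0.5²) ≈ 1.1 units.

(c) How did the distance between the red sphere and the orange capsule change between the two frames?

-0.4

The distance was about 1.9 in the first image and 1.5 in the second, so they moved 0.4 units closer together.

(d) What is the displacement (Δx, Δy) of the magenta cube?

(-1.8, -0.5)

The magenta cube started near (3.6, 1.6) and ended near (1.8, 1.1).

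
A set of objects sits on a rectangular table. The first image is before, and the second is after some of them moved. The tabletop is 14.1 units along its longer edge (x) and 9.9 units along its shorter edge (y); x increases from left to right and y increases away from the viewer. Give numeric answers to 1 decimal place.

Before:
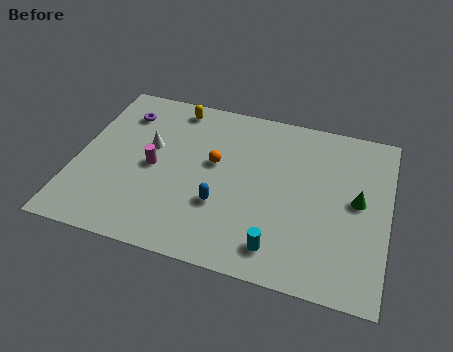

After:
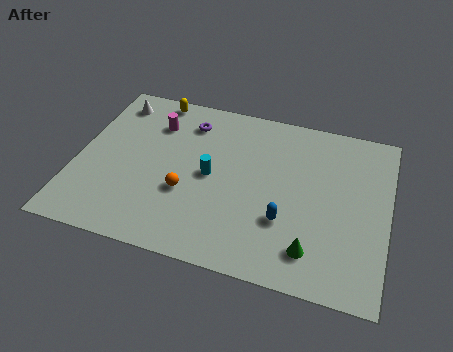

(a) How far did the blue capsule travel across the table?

2.9

The blue capsule was near (6.7, 3.3) before and (9.6, 3.2) after, so it travelled √(2.9² + 0.1²) ≈ 2.9 units.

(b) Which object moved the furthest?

the cyan cylinder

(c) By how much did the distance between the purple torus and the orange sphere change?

-0.5

Before: roughly 4.8 units apart; after: 4.3. That's 0.5 units closer together.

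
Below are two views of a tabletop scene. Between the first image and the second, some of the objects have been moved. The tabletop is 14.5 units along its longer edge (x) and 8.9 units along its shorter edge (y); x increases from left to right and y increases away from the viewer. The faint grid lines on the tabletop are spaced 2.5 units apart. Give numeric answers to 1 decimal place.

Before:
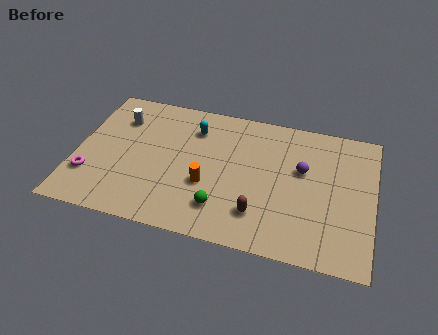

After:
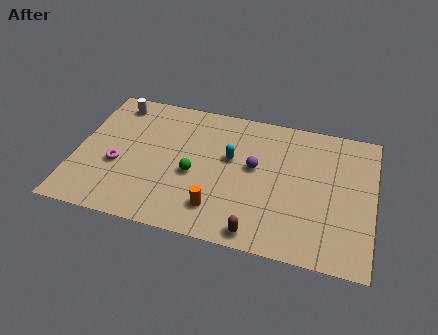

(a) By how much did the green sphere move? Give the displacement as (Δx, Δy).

(-1.5, 1.8)

The green sphere started near (7.3, 2.0) and ended near (5.8, 3.8).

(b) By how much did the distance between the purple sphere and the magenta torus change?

-3.8

The distance was about 10.6 in the first image and 6.8 in the second, so they moved 3.8 units closer together.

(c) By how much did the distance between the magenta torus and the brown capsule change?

-0.8

They were about 8.3 units apart before and 7.5 after — 0.8 units closer together.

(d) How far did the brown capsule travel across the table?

1.2

The brown capsule was near (9.1, 2.1) before and (9.1, 0.9) after, so it travelled √(0.0² + 1.2²) ≈ 1.2 units.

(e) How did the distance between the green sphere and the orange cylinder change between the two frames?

+0.8

Before: roughly 1.5 units apart; after: 2.3. That's 0.8 units further apart.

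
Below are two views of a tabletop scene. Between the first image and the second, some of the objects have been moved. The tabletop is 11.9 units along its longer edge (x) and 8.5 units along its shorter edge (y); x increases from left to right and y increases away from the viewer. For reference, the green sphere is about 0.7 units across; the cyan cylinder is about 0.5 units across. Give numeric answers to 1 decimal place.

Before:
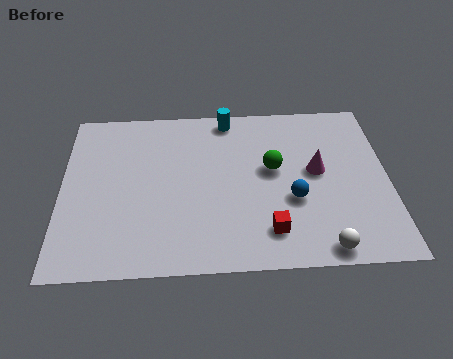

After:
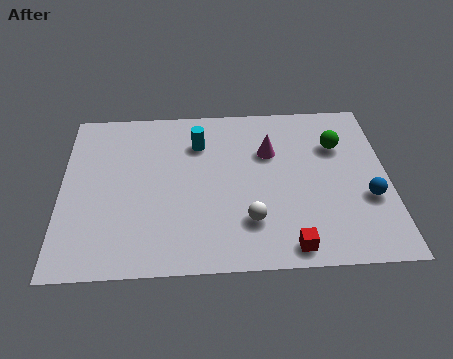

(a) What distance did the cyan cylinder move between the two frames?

1.7

From (6.1, 7.6) to (5.0, 6.3), the cyan cylinder covered √(1.1² + 1.3²) ≈ 1.7 units.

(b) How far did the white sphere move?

3.0

The white sphere was near (9.4, 0.8) before and (6.8, 2.2) after, so it travelled √(2.6² + 1.4²) ≈ 3.0 units.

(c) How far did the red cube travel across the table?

1.1

The red cube was near (7.5, 1.7) before and (8.2, 0.9) after, so it travelled √(0.7² + 0.8²) ≈ 1.1 units.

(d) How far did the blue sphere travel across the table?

2.7

From (8.4, 3.2) to (11.1, 3.1), the blue sphere covered √(2.7² + 0.1²) ≈ 2.7 units.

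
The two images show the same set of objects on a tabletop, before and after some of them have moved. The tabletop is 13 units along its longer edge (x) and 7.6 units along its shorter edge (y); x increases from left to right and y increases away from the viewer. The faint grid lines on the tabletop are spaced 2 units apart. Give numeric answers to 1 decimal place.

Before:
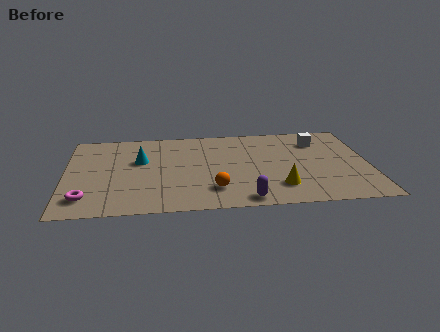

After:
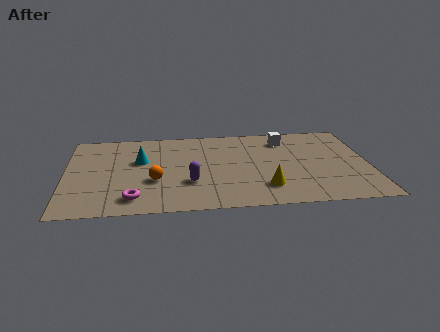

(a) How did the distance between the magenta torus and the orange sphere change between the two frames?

-3.7

They were about 5.4 units apart before and 1.7 after — 3.7 units closer together.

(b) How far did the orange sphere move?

2.7

The orange sphere was near (6.3, 1.8) before and (3.8, 2.8) after, so it travelled √(2.5² + 1.0²) ≈ 2.7 units.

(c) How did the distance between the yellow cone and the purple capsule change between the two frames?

+1.5

The distance was about 1.8 in the first image and 3.3 in the second, so they moved 1.5 units further apart.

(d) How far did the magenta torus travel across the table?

2.0

The magenta torus moved from about (0.9, 1.5) to (2.9, 1.3), a distance of √(2.0² + 0.2²) ≈ 2.0.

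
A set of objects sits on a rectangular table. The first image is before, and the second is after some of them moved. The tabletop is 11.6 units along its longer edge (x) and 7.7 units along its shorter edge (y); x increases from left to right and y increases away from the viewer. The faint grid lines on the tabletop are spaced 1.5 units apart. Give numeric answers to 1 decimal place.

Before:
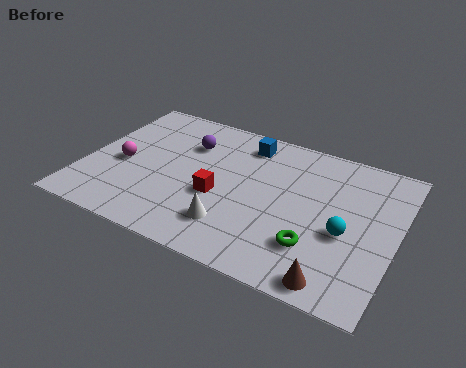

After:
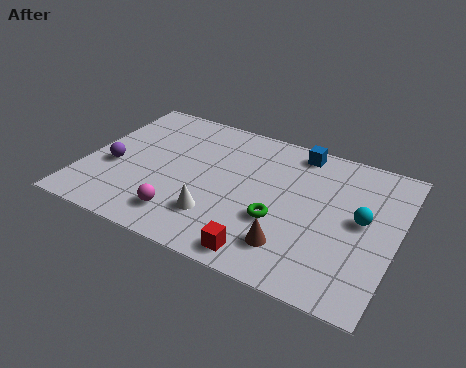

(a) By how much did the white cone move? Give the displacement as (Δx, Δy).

(-0.6, 0.2)

The white cone started near (5.8, 1.8) and ended near (5.2, 2.0).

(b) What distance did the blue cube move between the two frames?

1.9

The blue cube was near (5.7, 6.4) before and (7.6, 6.8) after, so it travelled √(1.9² + 0.4²) ≈ 1.9 units.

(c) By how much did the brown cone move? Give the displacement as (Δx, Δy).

(-1.7, 0.9)

The brown cone was at about (9.7, 0.8) and moved to about (8.0, 1.7).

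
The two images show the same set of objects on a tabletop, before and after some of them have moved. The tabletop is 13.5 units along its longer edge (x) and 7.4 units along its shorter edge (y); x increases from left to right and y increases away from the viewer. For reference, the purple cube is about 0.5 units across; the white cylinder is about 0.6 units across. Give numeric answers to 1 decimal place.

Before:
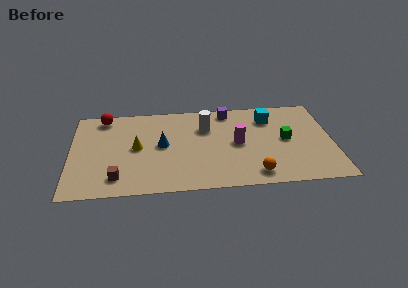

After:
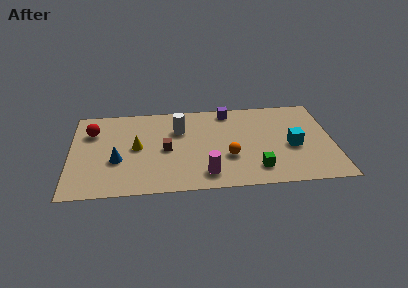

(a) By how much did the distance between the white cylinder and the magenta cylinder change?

+1.8

The distance was about 2.2 in the first image and 4.0 in the second, so they moved 1.8 units further apart.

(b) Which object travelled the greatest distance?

the brown cube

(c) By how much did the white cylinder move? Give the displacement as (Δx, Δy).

(-1.4, -0.1)

From the two frames, the white cylinder sits at roughly (7.0, 5.2) before and (5.6, 5.1) after.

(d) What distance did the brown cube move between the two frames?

3.3

From (2.4, 1.4) to (4.9, 3.5), the brown cube covered √(2.5² + 2.1²) ≈ 3.3 units.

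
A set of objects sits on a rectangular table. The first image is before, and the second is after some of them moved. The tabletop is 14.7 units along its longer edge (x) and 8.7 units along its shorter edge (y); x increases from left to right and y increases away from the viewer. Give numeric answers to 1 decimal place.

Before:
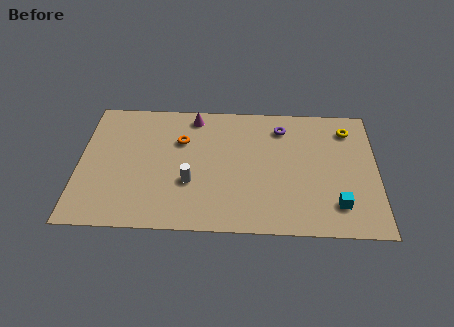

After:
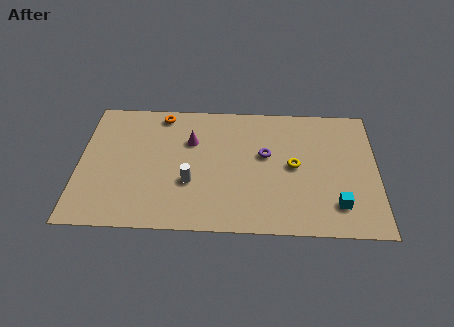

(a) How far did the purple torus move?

2.1

The purple torus moved from about (10.0, 7.0) to (9.2, 5.1), a distance of √(0.8² + 1.9²) ≈ 2.1.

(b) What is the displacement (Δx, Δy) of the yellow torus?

(-2.7, -2.6)

From the two frames, the yellow torus sits at roughly (13.3, 7.0) before and (10.6, 4.4) after.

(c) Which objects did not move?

the cyan cube and the white cylinder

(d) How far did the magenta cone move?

1.7

The magenta cone moved from about (5.6, 7.6) to (5.5, 5.9), a distance of √(0.1² + 1.7²) ≈ 1.7.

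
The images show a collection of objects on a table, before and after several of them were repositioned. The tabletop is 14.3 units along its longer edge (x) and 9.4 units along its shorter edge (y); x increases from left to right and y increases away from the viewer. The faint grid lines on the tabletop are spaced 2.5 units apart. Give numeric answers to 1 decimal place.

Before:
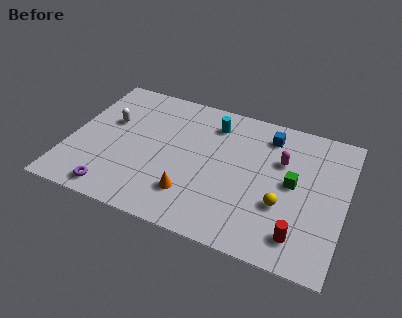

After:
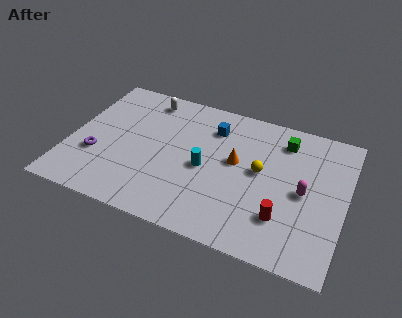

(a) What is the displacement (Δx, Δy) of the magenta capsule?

(1.3, -1.7)

The magenta capsule started near (10.9, 6.2) and ended near (12.2, 4.5).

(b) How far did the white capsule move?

2.9

From (1.9, 5.8) to (3.6, 8.1), the white capsule covered √(1.7² + 2.3²) ≈ 2.9 units.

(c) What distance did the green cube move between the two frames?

2.8

From (11.6, 4.9) to (10.9, 7.6), the green cube covered √(0.7² + 2.7²) ≈ 2.8 units.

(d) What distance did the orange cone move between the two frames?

3.6

From (6.6, 2.3) to (8.6, 5.3), the orange cone covered √(2.0² + 3.0²) ≈ 3.6 units.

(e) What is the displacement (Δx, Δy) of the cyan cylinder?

(-0.1, -3.2)

From the two frames, the cyan cylinder sits at roughly (7.2, 7.5) before and (7.1, 4.3) after.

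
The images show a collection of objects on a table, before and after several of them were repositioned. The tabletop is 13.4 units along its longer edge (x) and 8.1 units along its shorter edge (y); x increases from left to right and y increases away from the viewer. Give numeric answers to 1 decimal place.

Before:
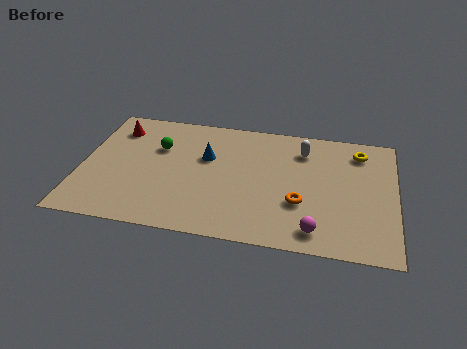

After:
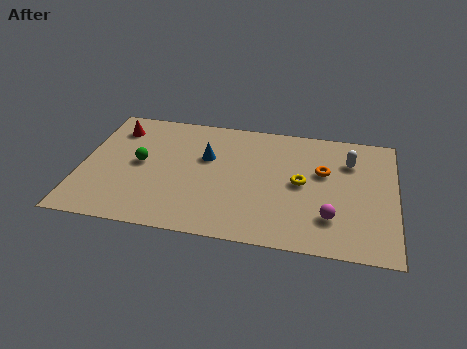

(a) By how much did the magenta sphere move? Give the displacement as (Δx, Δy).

(0.6, 0.9)

From the two frames, the magenta sphere sits at roughly (10.1, 1.2) before and (10.7, 2.1) after.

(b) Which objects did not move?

the blue cone and the red cone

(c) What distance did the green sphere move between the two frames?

1.4

The green sphere moved from about (3.2, 5.4) to (2.5, 4.2), a distance of √(0.7² + 1.2²) ≈ 1.4.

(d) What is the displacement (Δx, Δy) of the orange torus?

(0.9, 2.2)

From the two frames, the orange torus sits at roughly (9.4, 2.8) before and (10.3, 5.0) after.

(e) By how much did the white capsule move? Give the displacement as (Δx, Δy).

(2.0, -0.4)

The white capsule was at about (9.4, 6.3) and moved to about (11.4, 5.9).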